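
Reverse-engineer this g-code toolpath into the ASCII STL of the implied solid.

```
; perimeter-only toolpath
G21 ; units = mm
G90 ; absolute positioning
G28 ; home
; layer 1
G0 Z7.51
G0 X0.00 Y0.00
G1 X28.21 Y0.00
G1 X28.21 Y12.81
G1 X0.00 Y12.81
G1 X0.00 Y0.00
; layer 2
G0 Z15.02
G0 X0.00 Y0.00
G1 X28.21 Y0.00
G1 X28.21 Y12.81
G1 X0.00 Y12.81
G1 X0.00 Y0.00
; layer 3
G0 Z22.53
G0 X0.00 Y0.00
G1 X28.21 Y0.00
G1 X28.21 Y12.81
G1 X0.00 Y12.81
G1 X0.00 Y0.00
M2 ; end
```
solid part
  facet normal 0.0000 0.0000 -1.0000
    outer loop
      vertex 28.21 12.81 0.00
      vertex 28.21 0.00 0.00
      vertex 0.00 0.00 0.00
    endloop
  endfacet
  facet normal 0.0000 0.0000 -1.0000
    outer loop
      vertex 0.00 12.81 0.00
      vertex 28.21 12.81 0.00
      vertex 0.00 0.00 0.00
    endloop
  endfacet
  facet normal 0.0000 0.0000 1.0000
    outer loop
      vertex 0.00 0.00 22.53
      vertex 28.21 0.00 22.53
      vertex 28.21 12.81 22.53
    endloop
  endfacet
  facet normal 0.0000 0.0000 1.0000
    outer loop
      vertex 0.00 0.00 22.53
      vertex 28.21 12.81 22.53
      vertex 0.00 12.81 22.53
    endloop
  endfacet
  facet normal 0.0000 -1.0000 0.0000
    outer loop
      vertex 0.00 0.00 0.00
      vertex 28.21 0.00 0.00
      vertex 28.21 0.00 22.53
    endloop
  endfacet
  facet normal 0.0000 -1.0000 0.0000
    outer loop
      vertex 0.00 0.00 0.00
      vertex 28.21 0.00 22.53
      vertex 0.00 0.00 22.53
    endloop
  endfacet
  facet normal 0.0000 1.0000 0.0000
    outer loop
      vertex 28.21 12.81 22.53
      vertex 28.21 12.81 0.00
      vertex 0.00 12.81 0.00
    endloop
  endfacet
  facet normal 0.0000 1.0000 0.0000
    outer loop
      vertex 0.00 12.81 22.53
      vertex 28.21 12.81 22.53
      vertex 0.00 12.81 0.00
    endloop
  endfacet
  facet normal -1.0000 0.0000 0.0000
    outer loop
      vertex 0.00 12.81 22.53
      vertex 0.00 12.81 0.00
      vertex 0.00 0.00 0.00
    endloop
  endfacet
  facet normal -1.0000 0.0000 0.0000
    outer loop
      vertex 0.00 0.00 22.53
      vertex 0.00 12.81 22.53
      vertex 0.00 0.00 0.00
    endloop
  endfacet
  facet normal 1.0000 0.0000 0.0000
    outer loop
      vertex 28.21 0.00 0.00
      vertex 28.21 12.81 0.00
      vertex 28.21 12.81 22.53
    endloop
  endfacet
  facet normal 1.0000 0.0000 0.0000
    outer loop
      vertex 28.21 0.00 0.00
      vertex 28.21 12.81 22.53
      vertex 28.21 0.00 22.53
    endloop
  endfacet
endsolid part

The G0 Z moves step by Δz≈7.51 mm. Every layer's G1 loop is the same polygon, so the solid is a straight extrusion of it from z=0 to z≈22.5. Closing with flat bottom and top caps and triangulating gives 12 facets — a rectangular box, roughly 28.2 × 12.8 mm footprint and 22.5 mm tall.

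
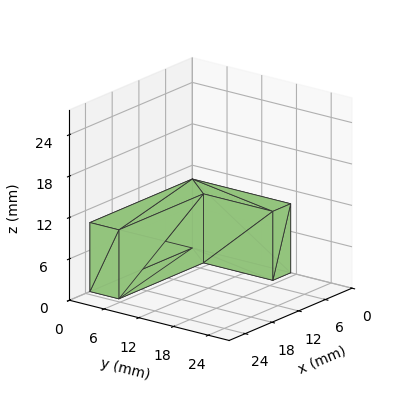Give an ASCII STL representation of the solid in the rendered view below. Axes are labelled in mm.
Reading the render: the shape is an L-shaped prism: outer 23 × 17 mm, arm thicknesses ≈ 5 mm (horizontal) and 4 mm (vertical), extruded 10 mm in z (dimensions read to the nearest mm from the axis ticks). For the STL, each face is triangulated and given an outward normal.

solid part
  facet normal 0.0000 0.0000 -1.0000
    outer loop
      vertex 23.00 5.00 0.00
      vertex 23.00 0.00 0.00
      vertex 0.00 0.00 0.00
    endloop
  endfacet
  facet normal 0.0000 0.0000 -1.0000
    outer loop
      vertex 4.00 5.00 0.00
      vertex 23.00 5.00 0.00
      vertex 0.00 0.00 0.00
    endloop
  endfacet
  facet normal 0.0000 0.0000 -1.0000
    outer loop
      vertex 4.00 17.00 0.00
      vertex 4.00 5.00 0.00
      vertex 0.00 0.00 0.00
    endloop
  endfacet
  facet normal 0.0000 0.0000 -1.0000
    outer loop
      vertex 0.00 17.00 0.00
      vertex 4.00 17.00 0.00
      vertex 0.00 0.00 0.00
    endloop
  endfacet
  facet normal 0.0000 0.0000 1.0000
    outer loop
      vertex 0.00 0.00 10.00
      vertex 23.00 0.00 10.00
      vertex 23.00 5.00 10.00
    endloop
  endfacet
  facet normal 0.0000 0.0000 1.0000
    outer loop
      vertex 0.00 0.00 10.00
      vertex 23.00 5.00 10.00
      vertex 4.00 5.00 10.00
    endloop
  endfacet
  facet normal 0.0000 0.0000 1.0000
    outer loop
      vertex 0.00 0.00 10.00
      vertex 4.00 5.00 10.00
      vertex 4.00 17.00 10.00
    endloop
  endfacet
  facet normal 0.0000 0.0000 1.0000
    outer loop
      vertex 0.00 0.00 10.00
      vertex 4.00 17.00 10.00
      vertex 0.00 17.00 10.00
    endloop
  endfacet
  facet normal 0.0000 -1.0000 0.0000
    outer loop
      vertex 0.00 0.00 0.00
      vertex 23.00 0.00 0.00
      vertex 23.00 0.00 10.00
    endloop
  endfacet
  facet normal 0.0000 -1.0000 0.0000
    outer loop
      vertex 0.00 0.00 0.00
      vertex 23.00 0.00 10.00
      vertex 0.00 0.00 10.00
    endloop
  endfacet
  facet normal 1.0000 0.0000 0.0000
    outer loop
      vertex 23.00 0.00 0.00
      vertex 23.00 5.00 0.00
      vertex 23.00 5.00 10.00
    endloop
  endfacet
  facet normal 1.0000 0.0000 0.0000
    outer loop
      vertex 23.00 0.00 0.00
      vertex 23.00 5.00 10.00
      vertex 23.00 0.00 10.00
    endloop
  endfacet
  facet normal 0.0000 1.0000 0.0000
    outer loop
      vertex 23.00 5.00 0.00
      vertex 4.00 5.00 0.00
      vertex 4.00 5.00 10.00
    endloop
  endfacet
  facet normal 0.0000 1.0000 0.0000
    outer loop
      vertex 23.00 5.00 0.00
      vertex 4.00 5.00 10.00
      vertex 23.00 5.00 10.00
    endloop
  endfacet
  facet normal 1.0000 0.0000 0.0000
    outer loop
      vertex 4.00 5.00 0.00
      vertex 4.00 17.00 0.00
      vertex 4.00 17.00 10.00
    endloop
  endfacet
  facet normal 1.0000 0.0000 0.0000
    outer loop
      vertex 4.00 5.00 0.00
      vertex 4.00 17.00 10.00
      vertex 4.00 5.00 10.00
    endloop
  endfacet
  facet normal 0.0000 1.0000 0.0000
    outer loop
      vertex 4.00 17.00 0.00
      vertex 0.00 17.00 0.00
      vertex 0.00 17.00 10.00
    endloop
  endfacet
  facet normal 0.0000 1.0000 0.0000
    outer loop
      vertex 4.00 17.00 0.00
      vertex 0.00 17.00 10.00
      vertex 4.00 17.00 10.00
    endloop
  endfacet
  facet normal -1.0000 0.0000 0.0000
    outer loop
      vertex 0.00 17.00 0.00
      vertex 0.00 0.00 0.00
      vertex 0.00 0.00 10.00
    endloop
  endfacet
  facet normal -1.0000 0.0000 0.0000
    outer loop
      vertex 0.00 17.00 0.00
      vertex 0.00 0.00 10.00
      vertex 0.00 17.00 10.00
    endloop
  endfacet
endsolid part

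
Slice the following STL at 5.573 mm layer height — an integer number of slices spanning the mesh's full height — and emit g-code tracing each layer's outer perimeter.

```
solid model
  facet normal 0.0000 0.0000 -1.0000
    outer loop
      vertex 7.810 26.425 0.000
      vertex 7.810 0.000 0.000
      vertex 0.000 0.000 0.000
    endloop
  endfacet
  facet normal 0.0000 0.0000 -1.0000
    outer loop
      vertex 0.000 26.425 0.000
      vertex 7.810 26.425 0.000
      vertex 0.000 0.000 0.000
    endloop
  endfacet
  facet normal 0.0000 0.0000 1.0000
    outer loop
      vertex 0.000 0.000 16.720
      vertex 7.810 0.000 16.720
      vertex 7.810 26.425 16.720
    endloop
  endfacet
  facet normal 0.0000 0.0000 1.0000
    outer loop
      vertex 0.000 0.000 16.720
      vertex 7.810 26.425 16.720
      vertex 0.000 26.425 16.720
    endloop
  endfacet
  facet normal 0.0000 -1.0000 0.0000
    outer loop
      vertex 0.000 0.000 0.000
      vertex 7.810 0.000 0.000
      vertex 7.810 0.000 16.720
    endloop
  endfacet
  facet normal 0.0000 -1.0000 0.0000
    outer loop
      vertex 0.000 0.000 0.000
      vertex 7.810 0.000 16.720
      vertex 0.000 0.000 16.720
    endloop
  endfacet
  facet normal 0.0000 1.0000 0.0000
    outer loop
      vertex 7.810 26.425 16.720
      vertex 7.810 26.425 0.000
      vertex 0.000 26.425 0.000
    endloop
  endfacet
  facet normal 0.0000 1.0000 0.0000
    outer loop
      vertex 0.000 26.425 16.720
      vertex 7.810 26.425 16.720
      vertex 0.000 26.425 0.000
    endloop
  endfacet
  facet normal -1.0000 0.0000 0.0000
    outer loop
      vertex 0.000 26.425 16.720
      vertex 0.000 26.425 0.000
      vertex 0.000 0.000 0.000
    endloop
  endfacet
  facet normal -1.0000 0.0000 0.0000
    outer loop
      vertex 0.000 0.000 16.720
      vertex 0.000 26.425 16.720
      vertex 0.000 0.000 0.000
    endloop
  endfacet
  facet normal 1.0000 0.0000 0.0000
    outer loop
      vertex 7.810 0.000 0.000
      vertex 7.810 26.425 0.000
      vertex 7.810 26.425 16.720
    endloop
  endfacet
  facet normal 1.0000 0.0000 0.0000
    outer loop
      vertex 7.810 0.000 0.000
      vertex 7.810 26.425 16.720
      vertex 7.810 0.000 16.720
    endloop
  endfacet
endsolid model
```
; perimeter-only toolpath
G21 ; units = mm
G90 ; absolute positioning
G28 ; home
; layer 1
G0 Z5.573
G0 X0.000 Y0.000
G1 X7.810 Y0.000
G1 X7.810 Y26.425
G1 X0.000 Y26.425
G1 X0.000 Y0.000
; layer 2
G0 Z11.147
G0 X0.000 Y0.000
G1 X7.810 Y0.000
G1 X7.810 Y26.425
G1 X0.000 Y26.425
G1 X0.000 Y0.000
; layer 3
G0 Z16.720
G0 X0.000 Y0.000
G1 X7.810 Y0.000
G1 X7.810 Y26.425
G1 X0.000 Y26.425
G1 X0.000 Y0.000
M2 ; end

The solid is a rectangular box, roughly 7.81 × 26.4 mm footprint and 16.7 mm tall. Slicing at Δz = 5.573 mm — 3 equal slices spanning the solid's height, so layer i sits at z = i·h/3 — gives 3 non-empty perimeters. Each is a 4-segment closed polygon; G0 lifts to the layer z and rapids to the start vertex, then G1 traces the edges.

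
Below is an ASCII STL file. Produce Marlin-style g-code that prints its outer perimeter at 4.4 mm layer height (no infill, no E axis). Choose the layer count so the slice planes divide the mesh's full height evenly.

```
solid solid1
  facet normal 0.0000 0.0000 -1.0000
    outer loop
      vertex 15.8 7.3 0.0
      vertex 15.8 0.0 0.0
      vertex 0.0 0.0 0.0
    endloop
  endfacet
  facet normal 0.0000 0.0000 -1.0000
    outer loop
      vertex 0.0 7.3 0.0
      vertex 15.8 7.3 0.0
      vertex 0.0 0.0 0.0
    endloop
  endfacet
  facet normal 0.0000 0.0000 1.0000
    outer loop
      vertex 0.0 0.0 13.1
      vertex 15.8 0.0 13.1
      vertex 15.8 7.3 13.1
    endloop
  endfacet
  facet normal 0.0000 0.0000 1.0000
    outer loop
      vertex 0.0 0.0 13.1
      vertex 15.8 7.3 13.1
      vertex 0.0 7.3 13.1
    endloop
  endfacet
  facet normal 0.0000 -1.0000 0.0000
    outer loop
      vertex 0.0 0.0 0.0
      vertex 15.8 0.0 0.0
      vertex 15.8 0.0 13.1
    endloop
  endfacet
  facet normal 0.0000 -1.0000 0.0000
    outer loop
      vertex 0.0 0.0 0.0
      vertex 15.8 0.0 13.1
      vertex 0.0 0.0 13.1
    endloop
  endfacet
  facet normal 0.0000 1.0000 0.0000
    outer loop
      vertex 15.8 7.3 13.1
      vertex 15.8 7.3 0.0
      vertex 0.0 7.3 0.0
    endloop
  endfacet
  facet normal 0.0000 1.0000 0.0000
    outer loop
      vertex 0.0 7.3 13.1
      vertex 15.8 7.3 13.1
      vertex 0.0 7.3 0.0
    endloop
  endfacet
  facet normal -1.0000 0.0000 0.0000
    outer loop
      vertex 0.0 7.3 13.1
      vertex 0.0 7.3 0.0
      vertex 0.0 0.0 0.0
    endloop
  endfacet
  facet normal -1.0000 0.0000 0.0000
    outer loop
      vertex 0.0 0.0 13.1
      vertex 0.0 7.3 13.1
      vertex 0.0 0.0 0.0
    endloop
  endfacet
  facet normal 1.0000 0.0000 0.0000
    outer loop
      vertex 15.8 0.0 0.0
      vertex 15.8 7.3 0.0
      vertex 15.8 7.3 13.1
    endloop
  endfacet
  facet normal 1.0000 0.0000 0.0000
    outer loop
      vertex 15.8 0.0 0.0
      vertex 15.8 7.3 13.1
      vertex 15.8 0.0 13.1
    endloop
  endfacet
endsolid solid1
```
; perimeter-only toolpath
G21 ; units = mm
G90 ; absolute positioning
G28 ; home
; layer 1
G0 Z4.4
G0 X0.0 Y0.0
G1 X15.8 Y0.0
G1 X15.8 Y7.3
G1 X0.0 Y7.3
G1 X0.0 Y0.0
; layer 2
G0 Z8.7
G0 X0.0 Y0.0
G1 X15.8 Y0.0
G1 X15.8 Y7.3
G1 X0.0 Y7.3
G1 X0.0 Y0.0
; layer 3
G0 Z13.1
G0 X0.0 Y0.0
G1 X15.8 Y0.0
G1 X15.8 Y7.3
G1 X0.0 Y7.3
G1 X0.0 Y0.0
M2 ; end

The solid is a rectangular box, roughly 15.8 × 7.3 mm footprint and 13.1 mm tall. Slicing at Δz = 4.4 mm — 3 equal slices spanning the solid's height, so layer i sits at z = i·h/3 — gives 3 non-empty perimeters. Each is a 4-segment closed polygon; G0 lifts to the layer z and rapids to the start vertex, then G1 traces the edges.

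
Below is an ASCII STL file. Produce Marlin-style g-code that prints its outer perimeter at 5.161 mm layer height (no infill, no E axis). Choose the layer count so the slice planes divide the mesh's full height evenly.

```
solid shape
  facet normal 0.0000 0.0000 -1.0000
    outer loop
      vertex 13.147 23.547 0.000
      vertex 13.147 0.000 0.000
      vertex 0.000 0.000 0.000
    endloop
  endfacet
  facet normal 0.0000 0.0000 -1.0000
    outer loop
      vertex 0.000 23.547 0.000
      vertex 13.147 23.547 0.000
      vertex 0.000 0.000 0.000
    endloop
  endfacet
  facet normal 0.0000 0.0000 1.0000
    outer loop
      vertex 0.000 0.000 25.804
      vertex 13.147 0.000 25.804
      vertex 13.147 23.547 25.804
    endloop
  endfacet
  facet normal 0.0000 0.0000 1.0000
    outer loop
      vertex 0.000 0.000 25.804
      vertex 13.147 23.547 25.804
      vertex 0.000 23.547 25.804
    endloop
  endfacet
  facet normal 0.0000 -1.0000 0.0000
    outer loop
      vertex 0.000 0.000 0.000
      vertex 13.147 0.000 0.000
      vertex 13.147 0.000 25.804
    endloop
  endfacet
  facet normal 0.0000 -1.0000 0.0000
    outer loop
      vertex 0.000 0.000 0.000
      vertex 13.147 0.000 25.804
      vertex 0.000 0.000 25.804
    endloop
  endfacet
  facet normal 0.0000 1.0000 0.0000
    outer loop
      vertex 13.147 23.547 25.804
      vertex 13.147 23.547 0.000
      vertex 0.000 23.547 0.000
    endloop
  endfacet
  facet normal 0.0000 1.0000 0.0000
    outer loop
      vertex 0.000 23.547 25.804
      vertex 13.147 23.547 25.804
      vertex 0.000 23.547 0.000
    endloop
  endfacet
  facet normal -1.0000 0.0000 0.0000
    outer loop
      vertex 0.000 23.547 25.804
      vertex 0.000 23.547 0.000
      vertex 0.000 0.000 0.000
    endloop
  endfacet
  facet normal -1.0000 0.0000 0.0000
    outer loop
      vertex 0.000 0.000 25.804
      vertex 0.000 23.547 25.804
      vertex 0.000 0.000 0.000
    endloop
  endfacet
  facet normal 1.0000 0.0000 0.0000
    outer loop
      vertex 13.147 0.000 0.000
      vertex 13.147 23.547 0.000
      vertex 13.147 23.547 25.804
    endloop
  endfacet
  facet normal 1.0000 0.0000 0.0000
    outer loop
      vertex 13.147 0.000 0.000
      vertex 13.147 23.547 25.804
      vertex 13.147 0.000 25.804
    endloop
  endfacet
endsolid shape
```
; perimeter-only toolpath
G21 ; units = mm
G90 ; absolute positioning
G28 ; home
; layer 1
G0 Z5.161
G0 X0.000 Y0.000
G1 X13.147 Y0.000
G1 X13.147 Y23.547
G1 X0.000 Y23.547
G1 X0.000 Y0.000
; layer 2
G0 Z10.322
G0 X0.000 Y0.000
G1 X13.147 Y0.000
G1 X13.147 Y23.547
G1 X0.000 Y23.547
G1 X0.000 Y0.000
; layer 3
G0 Z15.482
G0 X0.000 Y0.000
G1 X13.147 Y0.000
G1 X13.147 Y23.547
G1 X0.000 Y23.547
G1 X0.000 Y0.000
; layer 4
G0 Z20.643
G0 X0.000 Y0.000
G1 X13.147 Y0.000
G1 X13.147 Y23.547
G1 X0.000 Y23.547
G1 X0.000 Y0.000
; layer 5
G0 Z25.804
G0 X0.000 Y0.000
G1 X13.147 Y0.000
G1 X13.147 Y23.547
G1 X0.000 Y23.547
G1 X0.000 Y0.000
M2 ; end

The solid is a rectangular box, roughly 13.1 × 23.5 mm footprint and 25.8 mm tall. Slicing at Δz = 5.161 mm — 5 equal slices spanning the solid's height, so layer i sits at z = i·h/5 — gives 5 non-empty perimeters. Each is a 4-segment closed polygon; G0 lifts to the layer z and rapids to the start vertex, then G1 traces the edges.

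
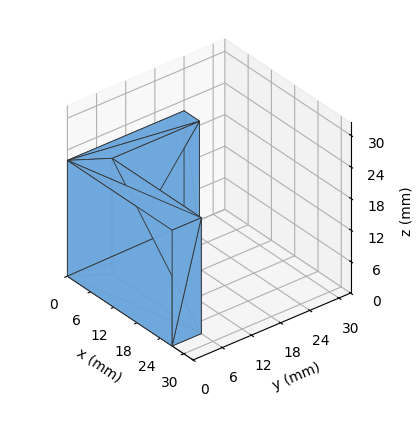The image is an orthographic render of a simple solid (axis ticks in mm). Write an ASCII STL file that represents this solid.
Reading the render: the shape is an L-shaped prism: outer 27 × 24 mm, arm thicknesses ≈ 6 mm (horizontal) and 4 mm (vertical), extruded 22 mm in z (dimensions read to the nearest mm from the axis ticks). For the STL, each face is triangulated and given an outward normal.

solid part
  facet normal 0.0000 0.0000 -1.0000
    outer loop
      vertex 27.000 6.000 0.000
      vertex 27.000 0.000 0.000
      vertex 0.000 0.000 0.000
    endloop
  endfacet
  facet normal 0.0000 0.0000 -1.0000
    outer loop
      vertex 4.000 6.000 0.000
      vertex 27.000 6.000 0.000
      vertex 0.000 0.000 0.000
    endloop
  endfacet
  facet normal 0.0000 0.0000 -1.0000
    outer loop
      vertex 4.000 24.000 0.000
      vertex 4.000 6.000 0.000
      vertex 0.000 0.000 0.000
    endloop
  endfacet
  facet normal 0.0000 0.0000 -1.0000
    outer loop
      vertex 0.000 24.000 0.000
      vertex 4.000 24.000 0.000
      vertex 0.000 0.000 0.000
    endloop
  endfacet
  facet normal 0.0000 0.0000 1.0000
    outer loop
      vertex 0.000 0.000 22.000
      vertex 27.000 0.000 22.000
      vertex 27.000 6.000 22.000
    endloop
  endfacet
  facet normal 0.0000 0.0000 1.0000
    outer loop
      vertex 0.000 0.000 22.000
      vertex 27.000 6.000 22.000
      vertex 4.000 6.000 22.000
    endloop
  endfacet
  facet normal 0.0000 0.0000 1.0000
    outer loop
      vertex 0.000 0.000 22.000
      vertex 4.000 6.000 22.000
      vertex 4.000 24.000 22.000
    endloop
  endfacet
  facet normal 0.0000 0.0000 1.0000
    outer loop
      vertex 0.000 0.000 22.000
      vertex 4.000 24.000 22.000
      vertex 0.000 24.000 22.000
    endloop
  endfacet
  facet normal 0.0000 -1.0000 0.0000
    outer loop
      vertex 0.000 0.000 0.000
      vertex 27.000 0.000 0.000
      vertex 27.000 0.000 22.000
    endloop
  endfacet
  facet normal 0.0000 -1.0000 0.0000
    outer loop
      vertex 0.000 0.000 0.000
      vertex 27.000 0.000 22.000
      vertex 0.000 0.000 22.000
    endloop
  endfacet
  facet normal 1.0000 0.0000 0.0000
    outer loop
      vertex 27.000 0.000 0.000
      vertex 27.000 6.000 0.000
      vertex 27.000 6.000 22.000
    endloop
  endfacet
  facet normal 1.0000 0.0000 0.0000
    outer loop
      vertex 27.000 0.000 0.000
      vertex 27.000 6.000 22.000
      vertex 27.000 0.000 22.000
    endloop
  endfacet
  facet normal 0.0000 1.0000 0.0000
    outer loop
      vertex 27.000 6.000 0.000
      vertex 4.000 6.000 0.000
      vertex 4.000 6.000 22.000
    endloop
  endfacet
  facet normal 0.0000 1.0000 0.0000
    outer loop
      vertex 27.000 6.000 0.000
      vertex 4.000 6.000 22.000
      vertex 27.000 6.000 22.000
    endloop
  endfacet
  facet normal 1.0000 0.0000 0.0000
    outer loop
      vertex 4.000 6.000 0.000
      vertex 4.000 24.000 0.000
      vertex 4.000 24.000 22.000
    endloop
  endfacet
  facet normal 1.0000 0.0000 0.0000
    outer loop
      vertex 4.000 6.000 0.000
      vertex 4.000 24.000 22.000
      vertex 4.000 6.000 22.000
    endloop
  endfacet
  facet normal 0.0000 1.0000 0.0000
    outer loop
      vertex 4.000 24.000 0.000
      vertex 0.000 24.000 0.000
      vertex 0.000 24.000 22.000
    endloop
  endfacet
  facet normal 0.0000 1.0000 0.0000
    outer loop
      vertex 4.000 24.000 0.000
      vertex 0.000 24.000 22.000
      vertex 4.000 24.000 22.000
    endloop
  endfacet
  facet normal -1.0000 0.0000 0.0000
    outer loop
      vertex 0.000 24.000 0.000
      vertex 0.000 0.000 0.000
      vertex 0.000 0.000 22.000
    endloop
  endfacet
  facet normal -1.0000 0.0000 0.0000
    outer loop
      vertex 0.000 24.000 0.000
      vertex 0.000 0.000 22.000
      vertex 0.000 24.000 22.000
    endloop
  endfacet
endsolid part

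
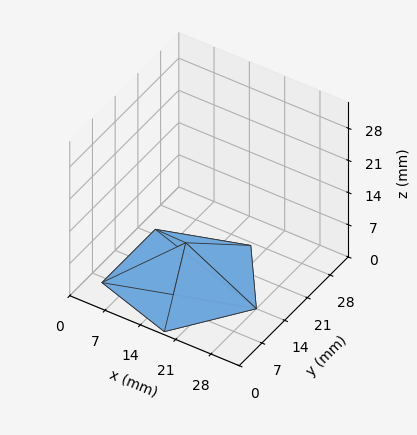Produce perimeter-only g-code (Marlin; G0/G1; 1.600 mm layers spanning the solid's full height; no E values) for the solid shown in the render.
Reading the render: the shape is a regular 5-sided pyramid, base circumscribed radius ≈ 14 mm, apex at z ≈ 8 mm (dimensions read to the nearest mm from the axis ticks). For the g-code, the solid's height is divided into equal slices at the stated Δz and each level perimeter traced with G1 moves after a G0 lift.

; perimeter-only toolpath
G21 ; units = mm
G90 ; absolute positioning
G28 ; home
; layer 1
G0 Z1.600
G0 X25.200 Y14.000
G1 X17.461 Y24.652
G1 X4.939 Y20.583
G1 X4.939 Y7.417
G1 X17.461 Y3.348
G1 X25.200 Y14.000
; layer 2
G0 Z3.200
G0 X22.400 Y14.000
G1 X16.596 Y21.989
G1 X7.204 Y18.937
G1 X7.204 Y9.063
G1 X16.596 Y6.011
G1 X22.400 Y14.000
; layer 3
G0 Z4.800
G0 X19.600 Y14.000
G1 X15.730 Y19.326
G1 X9.470 Y17.292
G1 X9.470 Y10.708
G1 X15.730 Y8.674
G1 X19.600 Y14.000
; layer 4
G0 Z6.400
G0 X16.800 Y14.000
G1 X14.865 Y16.663
G1 X11.735 Y15.646
G1 X11.735 Y12.354
G1 X14.865 Y11.337
G1 X16.800 Y14.000
M2 ; end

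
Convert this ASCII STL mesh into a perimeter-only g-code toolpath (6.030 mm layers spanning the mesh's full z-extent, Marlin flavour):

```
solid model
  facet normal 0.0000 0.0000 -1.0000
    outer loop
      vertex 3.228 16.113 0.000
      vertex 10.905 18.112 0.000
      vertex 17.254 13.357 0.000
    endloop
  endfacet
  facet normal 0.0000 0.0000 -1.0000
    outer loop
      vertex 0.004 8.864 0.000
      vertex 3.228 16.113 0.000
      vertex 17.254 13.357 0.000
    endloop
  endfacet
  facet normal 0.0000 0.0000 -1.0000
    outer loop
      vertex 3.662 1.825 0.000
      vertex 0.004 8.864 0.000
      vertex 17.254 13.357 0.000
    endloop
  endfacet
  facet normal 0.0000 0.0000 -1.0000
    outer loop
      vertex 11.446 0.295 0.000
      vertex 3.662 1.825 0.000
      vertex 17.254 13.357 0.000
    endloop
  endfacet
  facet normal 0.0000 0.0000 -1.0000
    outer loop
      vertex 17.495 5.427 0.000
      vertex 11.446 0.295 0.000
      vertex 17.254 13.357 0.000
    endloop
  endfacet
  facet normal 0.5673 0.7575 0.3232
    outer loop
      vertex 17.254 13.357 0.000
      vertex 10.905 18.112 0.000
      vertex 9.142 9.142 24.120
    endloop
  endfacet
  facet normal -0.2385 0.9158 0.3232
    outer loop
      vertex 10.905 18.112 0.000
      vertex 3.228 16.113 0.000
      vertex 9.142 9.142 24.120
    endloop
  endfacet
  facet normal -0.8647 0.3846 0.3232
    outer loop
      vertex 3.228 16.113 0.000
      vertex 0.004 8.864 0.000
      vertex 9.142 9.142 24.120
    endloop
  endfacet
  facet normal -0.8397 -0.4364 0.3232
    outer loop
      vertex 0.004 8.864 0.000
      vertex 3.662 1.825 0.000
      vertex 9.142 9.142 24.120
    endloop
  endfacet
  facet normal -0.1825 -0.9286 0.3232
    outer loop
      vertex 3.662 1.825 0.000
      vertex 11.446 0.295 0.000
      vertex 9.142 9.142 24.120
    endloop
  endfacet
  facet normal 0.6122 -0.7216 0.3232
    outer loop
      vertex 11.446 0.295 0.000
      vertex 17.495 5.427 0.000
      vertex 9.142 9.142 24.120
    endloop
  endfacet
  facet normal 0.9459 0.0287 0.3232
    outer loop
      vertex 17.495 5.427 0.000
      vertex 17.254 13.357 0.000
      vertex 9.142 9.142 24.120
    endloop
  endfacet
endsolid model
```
; perimeter-only toolpath
G21 ; units = mm
G90 ; absolute positioning
G28 ; home
; layer 1
G0 Z6.030
G0 X15.226 Y12.303
G1 X10.464 Y15.869
G1 X4.707 Y14.370
G1 X2.288 Y8.934
G1 X5.032 Y3.654
G1 X10.870 Y2.507
G1 X15.407 Y6.356
G1 X15.226 Y12.303
; layer 2
G0 Z12.060
G0 X13.198 Y11.249
G1 X10.023 Y13.627
G1 X6.185 Y12.627
G1 X4.573 Y9.003
G1 X6.402 Y5.483
G1 X10.294 Y4.718
G1 X13.319 Y7.284
G1 X13.198 Y11.249
; layer 3
G0 Z18.090
G0 X11.170 Y10.196
G1 X9.583 Y11.384
G1 X7.663 Y10.885
G1 X6.857 Y9.072
G1 X7.772 Y7.313
G1 X9.718 Y6.930
G1 X11.230 Y8.213
G1 X11.170 Y10.196
M2 ; end

The solid is a regular 7-sided pyramid, base circumscribed radius ≈ 9.14 mm, apex at z ≈ 24.1 mm. Slicing at Δz = 6.030 mm — 4 equal slices spanning the solid's height, so layer i sits at z = i·h/4 — gives 3 non-empty perimeters. Each is a 7-segment closed polygon; G0 lifts to the layer z and rapids to the start vertex, then G1 traces the edges. The cross-section shrinks linearly with z (the slice at the apex is degenerate and omitted).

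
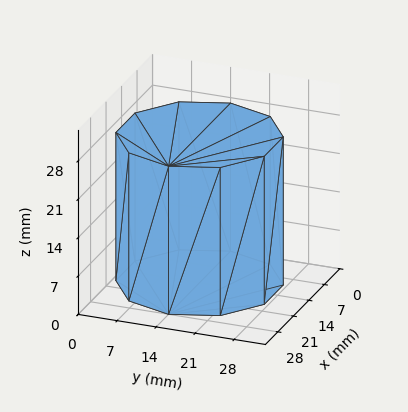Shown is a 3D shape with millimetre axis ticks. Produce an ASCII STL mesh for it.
Reading the render: the shape is a regular 10-sided prism (a cylinder approximated with 10 flat sides), circumscribed radius ≈ 14 mm, height ≈ 27 mm (dimensions read to the nearest mm from the axis ticks). For the STL, each face is triangulated and given an outward normal.

solid part
  facet normal 0.0000 0.0000 -1.0000
    outer loop
      vertex 18.3 27.3 0.0
      vertex 25.3 22.2 0.0
      vertex 28.0 14.0 0.0
    endloop
  endfacet
  facet normal 0.0000 0.0000 -1.0000
    outer loop
      vertex 9.7 27.3 0.0
      vertex 18.3 27.3 0.0
      vertex 28.0 14.0 0.0
    endloop
  endfacet
  facet normal 0.0000 0.0000 -1.0000
    outer loop
      vertex 2.7 22.2 0.0
      vertex 9.7 27.3 0.0
      vertex 28.0 14.0 0.0
    endloop
  endfacet
  facet normal 0.0000 0.0000 -1.0000
    outer loop
      vertex 0.0 14.0 0.0
      vertex 2.7 22.2 0.0
      vertex 28.0 14.0 0.0
    endloop
  endfacet
  facet normal 0.0000 0.0000 -1.0000
    outer loop
      vertex 2.7 5.8 0.0
      vertex 0.0 14.0 0.0
      vertex 28.0 14.0 0.0
    endloop
  endfacet
  facet normal 0.0000 0.0000 -1.0000
    outer loop
      vertex 9.7 0.7 0.0
      vertex 2.7 5.8 0.0
      vertex 28.0 14.0 0.0
    endloop
  endfacet
  facet normal 0.0000 0.0000 -1.0000
    outer loop
      vertex 18.3 0.7 0.0
      vertex 9.7 0.7 0.0
      vertex 28.0 14.0 0.0
    endloop
  endfacet
  facet normal 0.0000 0.0000 -1.0000
    outer loop
      vertex 25.3 5.8 0.0
      vertex 18.3 0.7 0.0
      vertex 28.0 14.0 0.0
    endloop
  endfacet
  facet normal 0.0000 0.0000 1.0000
    outer loop
      vertex 28.0 14.0 27.0
      vertex 25.3 22.2 27.0
      vertex 18.3 27.3 27.0
    endloop
  endfacet
  facet normal 0.0000 0.0000 1.0000
    outer loop
      vertex 28.0 14.0 27.0
      vertex 18.3 27.3 27.0
      vertex 9.7 27.3 27.0
    endloop
  endfacet
  facet normal 0.0000 0.0000 1.0000
    outer loop
      vertex 28.0 14.0 27.0
      vertex 9.7 27.3 27.0
      vertex 2.7 22.2 27.0
    endloop
  endfacet
  facet normal 0.0000 0.0000 1.0000
    outer loop
      vertex 28.0 14.0 27.0
      vertex 2.7 22.2 27.0
      vertex 0.0 14.0 27.0
    endloop
  endfacet
  facet normal 0.0000 0.0000 1.0000
    outer loop
      vertex 28.0 14.0 27.0
      vertex 0.0 14.0 27.0
      vertex 2.7 5.8 27.0
    endloop
  endfacet
  facet normal 0.0000 0.0000 1.0000
    outer loop
      vertex 28.0 14.0 27.0
      vertex 2.7 5.8 27.0
      vertex 9.7 0.7 27.0
    endloop
  endfacet
  facet normal 0.0000 0.0000 1.0000
    outer loop
      vertex 28.0 14.0 27.0
      vertex 9.7 0.7 27.0
      vertex 18.3 0.7 27.0
    endloop
  endfacet
  facet normal 0.0000 0.0000 1.0000
    outer loop
      vertex 28.0 14.0 27.0
      vertex 18.3 0.7 27.0
      vertex 25.3 5.8 27.0
    endloop
  endfacet
  facet normal 0.9498 0.3128 0.0000
    outer loop
      vertex 28.0 14.0 0.0
      vertex 25.3 22.2 0.0
      vertex 25.3 22.2 27.0
    endloop
  endfacet
  facet normal 0.9498 0.3128 0.0000
    outer loop
      vertex 28.0 14.0 0.0
      vertex 25.3 22.2 27.0
      vertex 28.0 14.0 27.0
    endloop
  endfacet
  facet normal 0.5889 0.8082 0.0000
    outer loop
      vertex 25.3 22.2 0.0
      vertex 18.3 27.3 0.0
      vertex 18.3 27.3 27.0
    endloop
  endfacet
  facet normal 0.5889 0.8082 0.0000
    outer loop
      vertex 25.3 22.2 0.0
      vertex 18.3 27.3 27.0
      vertex 25.3 22.2 27.0
    endloop
  endfacet
  facet normal 0.0000 1.0000 0.0000
    outer loop
      vertex 18.3 27.3 0.0
      vertex 9.7 27.3 0.0
      vertex 9.7 27.3 27.0
    endloop
  endfacet
  facet normal 0.0000 1.0000 0.0000
    outer loop
      vertex 18.3 27.3 0.0
      vertex 9.7 27.3 27.0
      vertex 18.3 27.3 27.0
    endloop
  endfacet
  facet normal -0.5889 0.8082 0.0000
    outer loop
      vertex 9.7 27.3 0.0
      vertex 2.7 22.2 0.0
      vertex 2.7 22.2 27.0
    endloop
  endfacet
  facet normal -0.5889 0.8082 0.0000
    outer loop
      vertex 9.7 27.3 0.0
      vertex 2.7 22.2 27.0
      vertex 9.7 27.3 27.0
    endloop
  endfacet
  facet normal -0.9498 0.3128 0.0000
    outer loop
      vertex 2.7 22.2 0.0
      vertex 0.0 14.0 0.0
      vertex 0.0 14.0 27.0
    endloop
  endfacet
  facet normal -0.9498 0.3128 0.0000
    outer loop
      vertex 2.7 22.2 0.0
      vertex 0.0 14.0 27.0
      vertex 2.7 22.2 27.0
    endloop
  endfacet
  facet normal -0.9498 -0.3128 0.0000
    outer loop
      vertex 0.0 14.0 0.0
      vertex 2.7 5.8 0.0
      vertex 2.7 5.8 27.0
    endloop
  endfacet
  facet normal -0.9498 -0.3128 0.0000
    outer loop
      vertex 0.0 14.0 0.0
      vertex 2.7 5.8 27.0
      vertex 0.0 14.0 27.0
    endloop
  endfacet
  facet normal -0.5889 -0.8082 0.0000
    outer loop
      vertex 2.7 5.8 0.0
      vertex 9.7 0.7 0.0
      vertex 9.7 0.7 27.0
    endloop
  endfacet
  facet normal -0.5889 -0.8082 0.0000
    outer loop
      vertex 2.7 5.8 0.0
      vertex 9.7 0.7 27.0
      vertex 2.7 5.8 27.0
    endloop
  endfacet
  facet normal 0.0000 -1.0000 0.0000
    outer loop
      vertex 9.7 0.7 0.0
      vertex 18.3 0.7 0.0
      vertex 18.3 0.7 27.0
    endloop
  endfacet
  facet normal 0.0000 -1.0000 0.0000
    outer loop
      vertex 9.7 0.7 0.0
      vertex 18.3 0.7 27.0
      vertex 9.7 0.7 27.0
    endloop
  endfacet
  facet normal 0.5889 -0.8082 0.0000
    outer loop
      vertex 18.3 0.7 0.0
      vertex 25.3 5.8 0.0
      vertex 25.3 5.8 27.0
    endloop
  endfacet
  facet normal 0.5889 -0.8082 0.0000
    outer loop
      vertex 18.3 0.7 0.0
      vertex 25.3 5.8 27.0
      vertex 18.3 0.7 27.0
    endloop
  endfacet
  facet normal 0.9498 -0.3128 0.0000
    outer loop
      vertex 25.3 5.8 0.0
      vertex 28.0 14.0 0.0
      vertex 28.0 14.0 27.0
    endloop
  endfacet
  facet normal 0.9498 -0.3128 0.0000
    outer loop
      vertex 25.3 5.8 0.0
      vertex 28.0 14.0 27.0
      vertex 25.3 5.8 27.0
    endloop
  endfacet
endsolid part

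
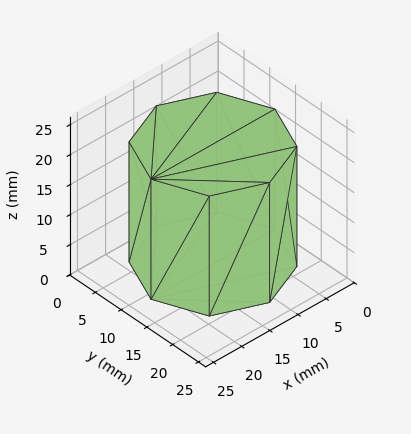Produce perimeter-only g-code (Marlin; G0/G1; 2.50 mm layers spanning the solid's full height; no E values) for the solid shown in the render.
Reading the render: the shape is a regular 8-sided prism (a cylinder approximated with 8 flat sides), circumscribed radius ≈ 11 mm, height ≈ 20 mm (dimensions read to the nearest mm from the axis ticks). For the g-code, the solid's height is divided into equal slices at the stated Δz and each level perimeter traced with G1 moves after a G0 lift.

; perimeter-only toolpath
G21 ; units = mm
G90 ; absolute positioning
G28 ; home
; layer 1
G0 Z2.50
G0 X22.00 Y11.00
G1 X18.78 Y18.78
G1 X11.00 Y22.00
G1 X3.22 Y18.78
G1 X0.00 Y11.00
G1 X3.22 Y3.22
G1 X11.00 Y0.00
G1 X18.78 Y3.22
G1 X22.00 Y11.00
; layer 2
G0 Z5.00
G0 X22.00 Y11.00
G1 X18.78 Y18.78
G1 X11.00 Y22.00
G1 X3.22 Y18.78
G1 X0.00 Y11.00
G1 X3.22 Y3.22
G1 X11.00 Y0.00
G1 X18.78 Y3.22
G1 X22.00 Y11.00
; layer 3
G0 Z7.50
G0 X22.00 Y11.00
G1 X18.78 Y18.78
G1 X11.00 Y22.00
G1 X3.22 Y18.78
G1 X0.00 Y11.00
G1 X3.22 Y3.22
G1 X11.00 Y0.00
G1 X18.78 Y3.22
G1 X22.00 Y11.00
; layer 4
G0 Z10.00
G0 X22.00 Y11.00
G1 X18.78 Y18.78
G1 X11.00 Y22.00
G1 X3.22 Y18.78
G1 X0.00 Y11.00
G1 X3.22 Y3.22
G1 X11.00 Y0.00
G1 X18.78 Y3.22
G1 X22.00 Y11.00
; layer 5
G0 Z12.50
G0 X22.00 Y11.00
G1 X18.78 Y18.78
G1 X11.00 Y22.00
G1 X3.22 Y18.78
G1 X0.00 Y11.00
G1 X3.22 Y3.22
G1 X11.00 Y0.00
G1 X18.78 Y3.22
G1 X22.00 Y11.00
; layer 6
G0 Z15.00
G0 X22.00 Y11.00
G1 X18.78 Y18.78
G1 X11.00 Y22.00
G1 X3.22 Y18.78
G1 X0.00 Y11.00
G1 X3.22 Y3.22
G1 X11.00 Y0.00
G1 X18.78 Y3.22
G1 X22.00 Y11.00
; layer 7
G0 Z17.50
G0 X22.00 Y11.00
G1 X18.78 Y18.78
G1 X11.00 Y22.00
G1 X3.22 Y18.78
G1 X0.00 Y11.00
G1 X3.22 Y3.22
G1 X11.00 Y0.00
G1 X18.78 Y3.22
G1 X22.00 Y11.00
; layer 8
G0 Z20.00
G0 X22.00 Y11.00
G1 X18.78 Y18.78
G1 X11.00 Y22.00
G1 X3.22 Y18.78
G1 X0.00 Y11.00
G1 X3.22 Y3.22
G1 X11.00 Y0.00
G1 X18.78 Y3.22
G1 X22.00 Y11.00
M2 ; end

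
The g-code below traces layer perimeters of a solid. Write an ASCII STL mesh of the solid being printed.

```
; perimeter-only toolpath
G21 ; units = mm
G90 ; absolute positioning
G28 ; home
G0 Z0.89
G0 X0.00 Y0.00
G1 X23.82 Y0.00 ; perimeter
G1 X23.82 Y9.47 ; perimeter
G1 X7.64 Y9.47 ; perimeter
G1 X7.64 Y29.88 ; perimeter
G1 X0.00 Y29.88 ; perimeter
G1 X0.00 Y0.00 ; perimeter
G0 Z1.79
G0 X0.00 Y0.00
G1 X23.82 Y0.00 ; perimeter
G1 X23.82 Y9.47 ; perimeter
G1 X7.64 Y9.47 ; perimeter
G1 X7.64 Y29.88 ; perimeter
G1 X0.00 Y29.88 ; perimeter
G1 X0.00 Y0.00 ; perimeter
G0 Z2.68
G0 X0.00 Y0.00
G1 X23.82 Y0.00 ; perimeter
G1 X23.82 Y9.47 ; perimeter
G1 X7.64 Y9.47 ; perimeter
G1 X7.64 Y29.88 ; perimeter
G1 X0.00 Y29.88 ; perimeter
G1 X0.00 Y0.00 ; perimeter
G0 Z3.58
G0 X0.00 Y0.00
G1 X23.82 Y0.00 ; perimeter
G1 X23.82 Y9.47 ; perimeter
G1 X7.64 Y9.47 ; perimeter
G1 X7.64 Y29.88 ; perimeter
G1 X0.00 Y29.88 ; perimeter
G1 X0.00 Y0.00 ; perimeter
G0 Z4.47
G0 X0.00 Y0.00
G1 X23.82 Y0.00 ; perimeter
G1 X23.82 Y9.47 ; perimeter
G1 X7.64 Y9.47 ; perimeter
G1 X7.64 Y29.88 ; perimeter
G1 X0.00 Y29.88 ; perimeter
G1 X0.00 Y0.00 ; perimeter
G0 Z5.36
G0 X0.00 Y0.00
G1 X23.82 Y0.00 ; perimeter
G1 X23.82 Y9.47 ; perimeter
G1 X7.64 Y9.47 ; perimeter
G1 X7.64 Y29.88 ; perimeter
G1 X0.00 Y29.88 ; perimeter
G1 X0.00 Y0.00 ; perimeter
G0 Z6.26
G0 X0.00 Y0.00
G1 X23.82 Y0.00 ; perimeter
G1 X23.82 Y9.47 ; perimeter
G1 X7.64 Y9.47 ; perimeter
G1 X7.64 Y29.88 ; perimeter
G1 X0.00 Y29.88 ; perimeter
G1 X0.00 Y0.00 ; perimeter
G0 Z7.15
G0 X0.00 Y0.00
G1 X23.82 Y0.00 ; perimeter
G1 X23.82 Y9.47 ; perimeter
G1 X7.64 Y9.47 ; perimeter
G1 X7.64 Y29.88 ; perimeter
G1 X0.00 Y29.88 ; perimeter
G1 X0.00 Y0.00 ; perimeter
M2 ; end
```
solid part
  facet normal 0.0000 0.0000 -1.0000
    outer loop
      vertex 23.82 9.47 0.00
      vertex 23.82 0.00 0.00
      vertex 0.00 0.00 0.00
    endloop
  endfacet
  facet normal 0.0000 0.0000 -1.0000
    outer loop
      vertex 7.64 9.47 0.00
      vertex 23.82 9.47 0.00
      vertex 0.00 0.00 0.00
    endloop
  endfacet
  facet normal 0.0000 0.0000 -1.0000
    outer loop
      vertex 7.64 29.88 0.00
      vertex 7.64 9.47 0.00
      vertex 0.00 0.00 0.00
    endloop
  endfacet
  facet normal 0.0000 0.0000 -1.0000
    outer loop
      vertex 0.00 29.88 0.00
      vertex 7.64 29.88 0.00
      vertex 0.00 0.00 0.00
    endloop
  endfacet
  facet normal 0.0000 0.0000 1.0000
    outer loop
      vertex 0.00 0.00 7.15
      vertex 23.82 0.00 7.15
      vertex 23.82 9.47 7.15
    endloop
  endfacet
  facet normal 0.0000 0.0000 1.0000
    outer loop
      vertex 0.00 0.00 7.15
      vertex 23.82 9.47 7.15
      vertex 7.64 9.47 7.15
    endloop
  endfacet
  facet normal 0.0000 0.0000 1.0000
    outer loop
      vertex 0.00 0.00 7.15
      vertex 7.64 9.47 7.15
      vertex 7.64 29.88 7.15
    endloop
  endfacet
  facet normal 0.0000 0.0000 1.0000
    outer loop
      vertex 0.00 0.00 7.15
      vertex 7.64 29.88 7.15
      vertex 0.00 29.88 7.15
    endloop
  endfacet
  facet normal 0.0000 -1.0000 0.0000
    outer loop
      vertex 0.00 0.00 0.00
      vertex 23.82 0.00 0.00
      vertex 23.82 0.00 7.15
    endloop
  endfacet
  facet normal 0.0000 -1.0000 0.0000
    outer loop
      vertex 0.00 0.00 0.00
      vertex 23.82 0.00 7.15
      vertex 0.00 0.00 7.15
    endloop
  endfacet
  facet normal 1.0000 0.0000 0.0000
    outer loop
      vertex 23.82 0.00 0.00
      vertex 23.82 9.47 0.00
      vertex 23.82 9.47 7.15
    endloop
  endfacet
  facet normal 1.0000 0.0000 0.0000
    outer loop
      vertex 23.82 0.00 0.00
      vertex 23.82 9.47 7.15
      vertex 23.82 0.00 7.15
    endloop
  endfacet
  facet normal 0.0000 1.0000 0.0000
    outer loop
      vertex 23.82 9.47 0.00
      vertex 7.64 9.47 0.00
      vertex 7.64 9.47 7.15
    endloop
  endfacet
  facet normal 0.0000 1.0000 0.0000
    outer loop
      vertex 23.82 9.47 0.00
      vertex 7.64 9.47 7.15
      vertex 23.82 9.47 7.15
    endloop
  endfacet
  facet normal 1.0000 0.0000 0.0000
    outer loop
      vertex 7.64 9.47 0.00
      vertex 7.64 29.88 0.00
      vertex 7.64 29.88 7.15
    endloop
  endfacet
  facet normal 1.0000 0.0000 0.0000
    outer loop
      vertex 7.64 9.47 0.00
      vertex 7.64 29.88 7.15
      vertex 7.64 9.47 7.15
    endloop
  endfacet
  facet normal 0.0000 1.0000 0.0000
    outer loop
      vertex 7.64 29.88 0.00
      vertex 0.00 29.88 0.00
      vertex 0.00 29.88 7.15
    endloop
  endfacet
  facet normal 0.0000 1.0000 0.0000
    outer loop
      vertex 7.64 29.88 0.00
      vertex 0.00 29.88 7.15
      vertex 7.64 29.88 7.15
    endloop
  endfacet
  facet normal -1.0000 0.0000 0.0000
    outer loop
      vertex 0.00 29.88 0.00
      vertex 0.00 0.00 0.00
      vertex 0.00 0.00 7.15
    endloop
  endfacet
  facet normal -1.0000 0.0000 0.0000
    outer loop
      vertex 0.00 29.88 0.00
      vertex 0.00 0.00 7.15
      vertex 0.00 29.88 7.15
    endloop
  endfacet
endsolid part

The G0 Z moves step by Δz≈0.89 mm. Every layer's G1 loop is the same polygon, so the solid is a straight extrusion of it from z=0 to z≈7.15. Closing with flat bottom and top caps and triangulating gives 20 facets — an L-shaped prism: outer 23.8 × 29.9 mm, arm thicknesses ≈ 9.47 mm (horizontal) and 7.64 mm (vertical), extruded 7.15 mm in z.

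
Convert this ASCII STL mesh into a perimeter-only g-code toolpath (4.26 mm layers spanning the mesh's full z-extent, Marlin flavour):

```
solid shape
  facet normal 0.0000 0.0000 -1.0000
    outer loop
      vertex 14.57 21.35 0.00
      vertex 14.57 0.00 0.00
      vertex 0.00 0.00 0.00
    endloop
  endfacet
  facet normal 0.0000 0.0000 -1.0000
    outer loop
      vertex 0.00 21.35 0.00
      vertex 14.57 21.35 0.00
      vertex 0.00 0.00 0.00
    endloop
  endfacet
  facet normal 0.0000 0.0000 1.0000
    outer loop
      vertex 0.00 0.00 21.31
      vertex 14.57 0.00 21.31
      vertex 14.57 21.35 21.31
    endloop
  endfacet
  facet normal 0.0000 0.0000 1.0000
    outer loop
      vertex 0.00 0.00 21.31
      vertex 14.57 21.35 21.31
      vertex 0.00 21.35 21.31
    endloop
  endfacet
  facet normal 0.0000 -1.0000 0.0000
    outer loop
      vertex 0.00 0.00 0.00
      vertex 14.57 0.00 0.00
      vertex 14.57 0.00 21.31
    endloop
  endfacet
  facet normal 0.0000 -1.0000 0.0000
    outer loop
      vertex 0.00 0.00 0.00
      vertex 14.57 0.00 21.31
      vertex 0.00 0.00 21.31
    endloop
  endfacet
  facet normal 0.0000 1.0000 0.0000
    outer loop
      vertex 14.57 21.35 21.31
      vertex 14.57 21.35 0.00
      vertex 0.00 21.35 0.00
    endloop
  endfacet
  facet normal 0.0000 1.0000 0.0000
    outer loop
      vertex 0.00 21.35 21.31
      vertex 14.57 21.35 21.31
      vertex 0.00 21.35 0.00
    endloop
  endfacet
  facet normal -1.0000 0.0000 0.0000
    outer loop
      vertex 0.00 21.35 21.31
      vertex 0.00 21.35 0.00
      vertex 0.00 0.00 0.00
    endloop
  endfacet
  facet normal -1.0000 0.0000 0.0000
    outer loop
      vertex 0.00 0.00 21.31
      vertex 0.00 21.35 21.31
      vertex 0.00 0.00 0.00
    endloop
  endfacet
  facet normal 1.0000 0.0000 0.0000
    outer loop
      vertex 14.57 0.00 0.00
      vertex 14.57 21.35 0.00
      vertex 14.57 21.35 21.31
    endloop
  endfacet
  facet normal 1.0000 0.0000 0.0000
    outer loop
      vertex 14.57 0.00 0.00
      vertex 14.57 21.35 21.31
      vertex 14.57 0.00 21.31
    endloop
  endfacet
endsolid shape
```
; perimeter-only toolpath
G21 ; units = mm
G90 ; absolute positioning
G28 ; home
; layer 1
G0 Z4.26
G0 X0.00 Y0.00
G1 X14.57 Y0.00
G1 X14.57 Y21.35
G1 X0.00 Y21.35
G1 X0.00 Y0.00
; layer 2
G0 Z8.52
G0 X0.00 Y0.00
G1 X14.57 Y0.00
G1 X14.57 Y21.35
G1 X0.00 Y21.35
G1 X0.00 Y0.00
; layer 3
G0 Z12.79
G0 X0.00 Y0.00
G1 X14.57 Y0.00
G1 X14.57 Y21.35
G1 X0.00 Y21.35
G1 X0.00 Y0.00
; layer 4
G0 Z17.05
G0 X0.00 Y0.00
G1 X14.57 Y0.00
G1 X14.57 Y21.35
G1 X0.00 Y21.35
G1 X0.00 Y0.00
; layer 5
G0 Z21.31
G0 X0.00 Y0.00
G1 X14.57 Y0.00
G1 X14.57 Y21.35
G1 X0.00 Y21.35
G1 X0.00 Y0.00
M2 ; end

The solid is a rectangular box, roughly 14.6 × 21.4 mm footprint and 21.3 mm tall. Slicing at Δz = 4.26 mm — 5 equal slices spanning the solid's height, so layer i sits at z = i·h/5 — gives 5 non-empty perimeters. Each is a 4-segment closed polygon; G0 lifts to the layer z and rapids to the start vertex, then G1 traces the edges.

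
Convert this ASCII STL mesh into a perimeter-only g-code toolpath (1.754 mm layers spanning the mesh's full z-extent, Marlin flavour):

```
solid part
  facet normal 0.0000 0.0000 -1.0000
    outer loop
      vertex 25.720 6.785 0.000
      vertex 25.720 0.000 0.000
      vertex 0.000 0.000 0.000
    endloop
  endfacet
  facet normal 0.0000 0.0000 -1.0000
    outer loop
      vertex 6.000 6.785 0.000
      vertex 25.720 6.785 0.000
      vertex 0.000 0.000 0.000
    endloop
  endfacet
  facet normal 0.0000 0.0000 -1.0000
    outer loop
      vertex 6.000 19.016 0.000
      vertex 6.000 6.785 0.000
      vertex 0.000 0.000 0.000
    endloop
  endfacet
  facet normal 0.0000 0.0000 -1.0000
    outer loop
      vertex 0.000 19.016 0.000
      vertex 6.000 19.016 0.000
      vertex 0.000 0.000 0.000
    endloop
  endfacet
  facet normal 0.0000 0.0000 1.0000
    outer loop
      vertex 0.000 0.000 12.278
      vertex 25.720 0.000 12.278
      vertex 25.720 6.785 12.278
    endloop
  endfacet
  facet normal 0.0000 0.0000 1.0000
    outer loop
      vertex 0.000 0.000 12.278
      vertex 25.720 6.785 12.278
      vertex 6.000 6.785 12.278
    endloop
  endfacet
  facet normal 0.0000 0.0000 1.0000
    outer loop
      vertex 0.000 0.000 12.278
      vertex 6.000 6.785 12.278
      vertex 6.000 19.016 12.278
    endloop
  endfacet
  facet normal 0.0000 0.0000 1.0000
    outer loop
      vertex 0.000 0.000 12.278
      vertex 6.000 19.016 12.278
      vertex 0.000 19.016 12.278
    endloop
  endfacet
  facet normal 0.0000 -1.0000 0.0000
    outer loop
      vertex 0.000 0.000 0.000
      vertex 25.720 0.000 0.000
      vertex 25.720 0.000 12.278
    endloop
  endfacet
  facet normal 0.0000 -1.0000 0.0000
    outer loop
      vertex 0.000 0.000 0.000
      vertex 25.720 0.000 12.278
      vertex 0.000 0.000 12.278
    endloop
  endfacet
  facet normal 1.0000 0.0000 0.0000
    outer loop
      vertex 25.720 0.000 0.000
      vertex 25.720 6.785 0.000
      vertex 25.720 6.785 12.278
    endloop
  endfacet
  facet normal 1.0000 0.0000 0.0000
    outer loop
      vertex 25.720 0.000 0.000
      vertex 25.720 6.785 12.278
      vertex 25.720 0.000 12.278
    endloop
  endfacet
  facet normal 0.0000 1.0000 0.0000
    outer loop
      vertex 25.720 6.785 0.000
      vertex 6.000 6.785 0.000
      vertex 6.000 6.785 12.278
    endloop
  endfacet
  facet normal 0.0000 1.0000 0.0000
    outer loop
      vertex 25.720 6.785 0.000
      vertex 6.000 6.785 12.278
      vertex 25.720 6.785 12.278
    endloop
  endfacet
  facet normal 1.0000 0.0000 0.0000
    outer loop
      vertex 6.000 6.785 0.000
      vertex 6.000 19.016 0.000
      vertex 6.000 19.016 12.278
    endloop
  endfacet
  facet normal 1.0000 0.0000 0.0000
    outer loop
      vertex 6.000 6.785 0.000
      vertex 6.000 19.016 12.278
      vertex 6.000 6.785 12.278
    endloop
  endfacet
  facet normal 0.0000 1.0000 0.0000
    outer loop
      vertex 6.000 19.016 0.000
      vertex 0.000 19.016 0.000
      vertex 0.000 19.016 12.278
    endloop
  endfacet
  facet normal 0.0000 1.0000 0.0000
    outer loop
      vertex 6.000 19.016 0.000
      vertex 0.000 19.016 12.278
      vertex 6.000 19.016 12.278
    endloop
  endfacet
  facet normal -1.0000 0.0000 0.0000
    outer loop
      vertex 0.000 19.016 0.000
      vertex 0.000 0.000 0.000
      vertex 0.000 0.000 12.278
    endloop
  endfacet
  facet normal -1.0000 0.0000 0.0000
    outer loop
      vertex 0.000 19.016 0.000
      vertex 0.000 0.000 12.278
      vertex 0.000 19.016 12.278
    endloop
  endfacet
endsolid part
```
; perimeter-only toolpath
G21 ; units = mm
G90 ; absolute positioning
G28 ; home
; layer 1
G0 Z1.754
G0 X0.000 Y0.000
G1 X25.720 Y0.000
G1 X25.720 Y6.785
G1 X6.000 Y6.785
G1 X6.000 Y19.016
G1 X0.000 Y19.016
G1 X0.000 Y0.000
; layer 2
G0 Z3.508
G0 X0.000 Y0.000
G1 X25.720 Y0.000
G1 X25.720 Y6.785
G1 X6.000 Y6.785
G1 X6.000 Y19.016
G1 X0.000 Y19.016
G1 X0.000 Y0.000
; layer 3
G0 Z5.262
G0 X0.000 Y0.000
G1 X25.720 Y0.000
G1 X25.720 Y6.785
G1 X6.000 Y6.785
G1 X6.000 Y19.016
G1 X0.000 Y19.016
G1 X0.000 Y0.000
; layer 4
G0 Z7.016
G0 X0.000 Y0.000
G1 X25.720 Y0.000
G1 X25.720 Y6.785
G1 X6.000 Y6.785
G1 X6.000 Y19.016
G1 X0.000 Y19.016
G1 X0.000 Y0.000
; layer 5
G0 Z8.770
G0 X0.000 Y0.000
G1 X25.720 Y0.000
G1 X25.720 Y6.785
G1 X6.000 Y6.785
G1 X6.000 Y19.016
G1 X0.000 Y19.016
G1 X0.000 Y0.000
; layer 6
G0 Z10.524
G0 X0.000 Y0.000
G1 X25.720 Y0.000
G1 X25.720 Y6.785
G1 X6.000 Y6.785
G1 X6.000 Y19.016
G1 X0.000 Y19.016
G1 X0.000 Y0.000
; layer 7
G0 Z12.278
G0 X0.000 Y0.000
G1 X25.720 Y0.000
G1 X25.720 Y6.785
G1 X6.000 Y6.785
G1 X6.000 Y19.016
G1 X0.000 Y19.016
G1 X0.000 Y0.000
M2 ; end

The solid is an L-shaped prism: outer 25.7 × 19 mm, arm thicknesses ≈ 6.79 mm (horizontal) and 6 mm (vertical), extruded 12.3 mm in z. Slicing at Δz = 1.754 mm — 7 equal slices spanning the solid's height, so layer i sits at z = i·h/7 — gives 7 non-empty perimeters. Each is a 6-segment closed polygon; G0 lifts to the layer z and rapids to the start vertex, then G1 traces the edges.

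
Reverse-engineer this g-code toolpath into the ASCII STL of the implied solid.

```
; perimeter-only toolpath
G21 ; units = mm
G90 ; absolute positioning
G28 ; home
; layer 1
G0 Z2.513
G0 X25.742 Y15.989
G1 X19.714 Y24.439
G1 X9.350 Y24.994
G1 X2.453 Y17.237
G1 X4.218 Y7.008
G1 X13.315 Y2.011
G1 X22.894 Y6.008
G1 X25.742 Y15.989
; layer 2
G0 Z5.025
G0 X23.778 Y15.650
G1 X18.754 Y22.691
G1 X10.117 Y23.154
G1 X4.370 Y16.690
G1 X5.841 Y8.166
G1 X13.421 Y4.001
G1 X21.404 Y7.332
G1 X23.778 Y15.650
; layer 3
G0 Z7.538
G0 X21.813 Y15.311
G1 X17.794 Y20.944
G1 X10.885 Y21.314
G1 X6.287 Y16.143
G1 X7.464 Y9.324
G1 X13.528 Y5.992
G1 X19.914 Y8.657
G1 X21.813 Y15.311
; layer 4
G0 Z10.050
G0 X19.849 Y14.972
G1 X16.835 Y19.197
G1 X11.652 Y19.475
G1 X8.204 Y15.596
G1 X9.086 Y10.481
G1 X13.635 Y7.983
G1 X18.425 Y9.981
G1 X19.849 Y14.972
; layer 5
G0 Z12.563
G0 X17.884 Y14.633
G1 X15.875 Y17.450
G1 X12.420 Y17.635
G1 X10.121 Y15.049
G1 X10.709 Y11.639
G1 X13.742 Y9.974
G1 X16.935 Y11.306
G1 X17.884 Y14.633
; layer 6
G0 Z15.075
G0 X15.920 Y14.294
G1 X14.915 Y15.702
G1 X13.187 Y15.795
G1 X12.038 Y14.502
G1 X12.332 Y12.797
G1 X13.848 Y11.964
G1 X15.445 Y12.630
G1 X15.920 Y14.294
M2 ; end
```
solid part
  facet normal 0.0000 0.0000 -1.0000
    outer loop
      vertex 8.582 26.834 0.000
      vertex 20.674 26.186 0.000
      vertex 27.707 16.328 0.000
    endloop
  endfacet
  facet normal 0.0000 0.0000 -1.0000
    outer loop
      vertex 0.536 17.784 0.000
      vertex 8.582 26.834 0.000
      vertex 27.707 16.328 0.000
    endloop
  endfacet
  facet normal 0.0000 0.0000 -1.0000
    outer loop
      vertex 2.595 5.850 0.000
      vertex 0.536 17.784 0.000
      vertex 27.707 16.328 0.000
    endloop
  endfacet
  facet normal 0.0000 0.0000 -1.0000
    outer loop
      vertex 13.208 0.020 0.000
      vertex 2.595 5.850 0.000
      vertex 27.707 16.328 0.000
    endloop
  endfacet
  facet normal 0.0000 0.0000 -1.0000
    outer loop
      vertex 24.384 4.683 0.000
      vertex 13.208 0.020 0.000
      vertex 27.707 16.328 0.000
    endloop
  endfacet
  facet normal 0.6622 0.4725 0.5816
    outer loop
      vertex 27.707 16.328 0.000
      vertex 20.674 26.186 0.000
      vertex 13.955 13.955 17.588
    endloop
  endfacet
  facet normal 0.0435 0.8123 0.5815
    outer loop
      vertex 20.674 26.186 0.000
      vertex 8.582 26.834 0.000
      vertex 13.955 13.955 17.588
    endloop
  endfacet
  facet normal -0.6080 0.5405 0.5815
    outer loop
      vertex 8.582 26.834 0.000
      vertex 0.536 17.784 0.000
      vertex 13.955 13.955 17.588
    endloop
  endfacet
  facet normal -0.8017 -0.1383 0.5815
    outer loop
      vertex 0.536 17.784 0.000
      vertex 2.595 5.850 0.000
      vertex 13.955 13.955 17.588
    endloop
  endfacet
  facet normal -0.3917 -0.7130 0.5816
    outer loop
      vertex 2.595 5.850 0.000
      vertex 13.208 0.020 0.000
      vertex 13.955 13.955 17.588
    endloop
  endfacet
  facet normal 0.3133 -0.7508 0.5815
    outer loop
      vertex 13.208 0.020 0.000
      vertex 24.384 4.683 0.000
      vertex 13.955 13.955 17.588
    endloop
  endfacet
  facet normal 0.7823 -0.2232 0.5815
    outer loop
      vertex 24.384 4.683 0.000
      vertex 27.707 16.328 0.000
      vertex 13.955 13.955 17.588
    endloop
  endfacet
endsolid part

The G0 Z moves step by Δz≈2.513 mm. The G1 loops shrink linearly with z, so the solid tapers from its base footprint up to z≈17.6. Closing with a flat bottom cap and the tapered top and triangulating gives 12 facets — a regular 7-sided pyramid, base circumscribed radius ≈ 14 mm, apex at z ≈ 17.6 mm.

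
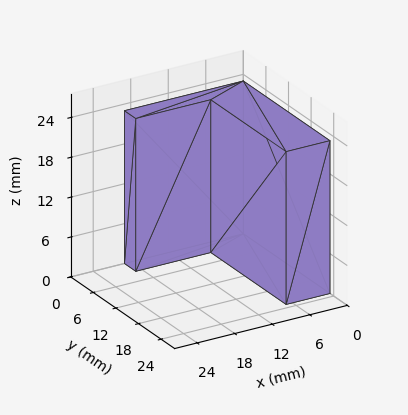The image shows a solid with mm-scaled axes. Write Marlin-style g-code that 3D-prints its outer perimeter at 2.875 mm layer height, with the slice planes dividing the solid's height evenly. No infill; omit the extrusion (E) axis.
Reading the render: the shape is an L-shaped prism: outer 19 × 23 mm, arm thicknesses ≈ 3 mm (horizontal) and 7 mm (vertical), extruded 23 mm in z (dimensions read to the nearest mm from the axis ticks). For the g-code, the solid's height is divided into equal slices at the stated Δz and each level perimeter traced with G1 moves after a G0 lift.

; perimeter-only toolpath
G21 ; units = mm
G90 ; absolute positioning
G28 ; home
; layer 1
G0 Z2.875
G0 X0.000 Y0.000
G1 X19.000 Y0.000
G1 X19.000 Y3.000
G1 X7.000 Y3.000
G1 X7.000 Y23.000
G1 X0.000 Y23.000
G1 X0.000 Y0.000
; layer 2
G0 Z5.750
G0 X0.000 Y0.000
G1 X19.000 Y0.000
G1 X19.000 Y3.000
G1 X7.000 Y3.000
G1 X7.000 Y23.000
G1 X0.000 Y23.000
G1 X0.000 Y0.000
; layer 3
G0 Z8.625
G0 X0.000 Y0.000
G1 X19.000 Y0.000
G1 X19.000 Y3.000
G1 X7.000 Y3.000
G1 X7.000 Y23.000
G1 X0.000 Y23.000
G1 X0.000 Y0.000
; layer 4
G0 Z11.500
G0 X0.000 Y0.000
G1 X19.000 Y0.000
G1 X19.000 Y3.000
G1 X7.000 Y3.000
G1 X7.000 Y23.000
G1 X0.000 Y23.000
G1 X0.000 Y0.000
; layer 5
G0 Z14.375
G0 X0.000 Y0.000
G1 X19.000 Y0.000
G1 X19.000 Y3.000
G1 X7.000 Y3.000
G1 X7.000 Y23.000
G1 X0.000 Y23.000
G1 X0.000 Y0.000
; layer 6
G0 Z17.250
G0 X0.000 Y0.000
G1 X19.000 Y0.000
G1 X19.000 Y3.000
G1 X7.000 Y3.000
G1 X7.000 Y23.000
G1 X0.000 Y23.000
G1 X0.000 Y0.000
; layer 7
G0 Z20.125
G0 X0.000 Y0.000
G1 X19.000 Y0.000
G1 X19.000 Y3.000
G1 X7.000 Y3.000
G1 X7.000 Y23.000
G1 X0.000 Y23.000
G1 X0.000 Y0.000
; layer 8
G0 Z23.000
G0 X0.000 Y0.000
G1 X19.000 Y0.000
G1 X19.000 Y3.000
G1 X7.000 Y3.000
G1 X7.000 Y23.000
G1 X0.000 Y23.000
G1 X0.000 Y0.000
M2 ; end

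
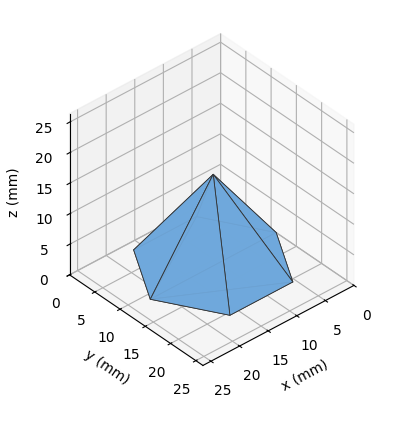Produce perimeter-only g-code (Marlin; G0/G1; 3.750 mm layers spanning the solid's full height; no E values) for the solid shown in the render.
Reading the render: the shape is a regular 6-sided pyramid, base circumscribed radius ≈ 11 mm, apex at z ≈ 15 mm (dimensions read to the nearest mm from the axis ticks). For the g-code, the solid's height is divided into equal slices at the stated Δz and each level perimeter traced with G1 moves after a G0 lift.

; perimeter-only toolpath
G21 ; units = mm
G90 ; absolute positioning
G28 ; home
; layer 1
G0 Z3.750
G0 X19.250 Y11.000
G1 X15.125 Y18.145
G1 X6.875 Y18.145
G1 X2.750 Y11.000
G1 X6.875 Y3.856
G1 X15.125 Y3.856
G1 X19.250 Y11.000
; layer 2
G0 Z7.500
G0 X16.500 Y11.000
G1 X13.750 Y15.763
G1 X8.250 Y15.763
G1 X5.500 Y11.000
G1 X8.250 Y6.237
G1 X13.750 Y6.237
G1 X16.500 Y11.000
; layer 3
G0 Z11.250
G0 X13.750 Y11.000
G1 X12.375 Y13.381
G1 X9.625 Y13.381
G1 X8.250 Y11.000
G1 X9.625 Y8.618
G1 X12.375 Y8.618
G1 X13.750 Y11.000
M2 ; end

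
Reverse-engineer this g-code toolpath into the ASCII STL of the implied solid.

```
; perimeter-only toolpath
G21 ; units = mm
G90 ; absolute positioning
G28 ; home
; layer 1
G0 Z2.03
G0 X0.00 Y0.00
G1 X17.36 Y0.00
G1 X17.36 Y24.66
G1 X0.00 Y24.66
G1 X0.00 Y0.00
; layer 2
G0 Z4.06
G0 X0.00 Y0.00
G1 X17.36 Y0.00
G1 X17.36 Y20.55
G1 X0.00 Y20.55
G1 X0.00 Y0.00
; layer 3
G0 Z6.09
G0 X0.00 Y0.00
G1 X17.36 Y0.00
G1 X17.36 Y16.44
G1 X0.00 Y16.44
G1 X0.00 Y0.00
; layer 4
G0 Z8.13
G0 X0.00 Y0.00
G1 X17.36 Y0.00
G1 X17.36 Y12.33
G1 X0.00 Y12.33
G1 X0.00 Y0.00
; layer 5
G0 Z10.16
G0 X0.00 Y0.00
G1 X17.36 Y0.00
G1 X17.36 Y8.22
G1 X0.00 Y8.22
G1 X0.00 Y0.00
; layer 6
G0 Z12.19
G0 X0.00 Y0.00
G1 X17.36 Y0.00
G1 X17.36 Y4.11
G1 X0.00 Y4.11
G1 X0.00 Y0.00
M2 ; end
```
solid part
  facet normal 0.0000 0.0000 -1.0000
    outer loop
      vertex 17.36 28.77 0.00
      vertex 17.36 0.00 0.00
      vertex 0.00 0.00 0.00
    endloop
  endfacet
  facet normal 0.0000 0.0000 -1.0000
    outer loop
      vertex 0.00 28.77 0.00
      vertex 17.36 28.77 0.00
      vertex 0.00 0.00 0.00
    endloop
  endfacet
  facet normal 0.0000 -1.0000 0.0000
    outer loop
      vertex 0.00 0.00 0.00
      vertex 17.36 0.00 0.00
      vertex 17.36 0.00 14.22
    endloop
  endfacet
  facet normal 0.0000 -1.0000 0.0000
    outer loop
      vertex 0.00 0.00 0.00
      vertex 17.36 0.00 14.22
      vertex 0.00 0.00 14.22
    endloop
  endfacet
  facet normal 0.0000 0.4431 0.8965
    outer loop
      vertex 0.00 0.00 14.22
      vertex 17.36 0.00 14.22
      vertex 17.36 28.77 0.00
    endloop
  endfacet
  facet normal 0.0000 0.4431 0.8965
    outer loop
      vertex 0.00 0.00 14.22
      vertex 17.36 28.77 0.00
      vertex 0.00 28.77 0.00
    endloop
  endfacet
  facet normal -1.0000 0.0000 0.0000
    outer loop
      vertex 0.00 0.00 14.22
      vertex 0.00 28.77 0.00
      vertex 0.00 0.00 0.00
    endloop
  endfacet
  facet normal 1.0000 0.0000 0.0000
    outer loop
      vertex 17.36 0.00 0.00
      vertex 17.36 28.77 0.00
      vertex 17.36 0.00 14.22
    endloop
  endfacet
endsolid part

The G0 Z moves step by Δz≈2.03 mm. The G1 loops shrink linearly with z, so the solid tapers from its base footprint up to z≈14.2. Closing with a flat bottom cap and the tapered top and triangulating gives 8 facets — a wedge (ramp): 17.4 × 28.8 mm base, rising to 14.2 mm along the y=0 edge and sloping linearly to z=0 at y=28.8.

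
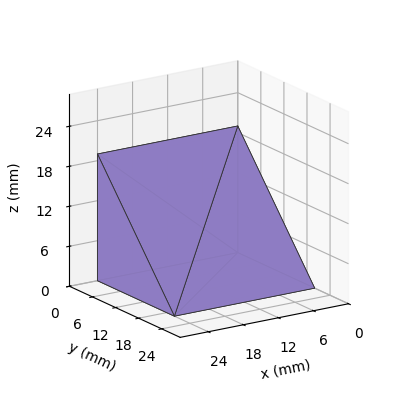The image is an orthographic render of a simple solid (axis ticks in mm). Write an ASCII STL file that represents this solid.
Reading the render: the shape is a wedge (ramp): 24 × 20 mm base, rising to 19 mm along the y=0 edge and sloping linearly to z=0 at y=20 (dimensions read to the nearest mm from the axis ticks). For the STL, each face is triangulated and given an outward normal.

solid part
  facet normal 0.0000 0.0000 -1.0000
    outer loop
      vertex 24.0 20.0 0.0
      vertex 24.0 0.0 0.0
      vertex 0.0 0.0 0.0
    endloop
  endfacet
  facet normal 0.0000 0.0000 -1.0000
    outer loop
      vertex 0.0 20.0 0.0
      vertex 24.0 20.0 0.0
      vertex 0.0 0.0 0.0
    endloop
  endfacet
  facet normal 0.0000 -1.0000 0.0000
    outer loop
      vertex 0.0 0.0 0.0
      vertex 24.0 0.0 0.0
      vertex 24.0 0.0 19.0
    endloop
  endfacet
  facet normal 0.0000 -1.0000 0.0000
    outer loop
      vertex 0.0 0.0 0.0
      vertex 24.0 0.0 19.0
      vertex 0.0 0.0 19.0
    endloop
  endfacet
  facet normal 0.0000 0.6887 0.7250
    outer loop
      vertex 0.0 0.0 19.0
      vertex 24.0 0.0 19.0
      vertex 24.0 20.0 0.0
    endloop
  endfacet
  facet normal 0.0000 0.6887 0.7250
    outer loop
      vertex 0.0 0.0 19.0
      vertex 24.0 20.0 0.0
      vertex 0.0 20.0 0.0
    endloop
  endfacet
  facet normal -1.0000 0.0000 0.0000
    outer loop
      vertex 0.0 0.0 19.0
      vertex 0.0 20.0 0.0
      vertex 0.0 0.0 0.0
    endloop
  endfacet
  facet normal 1.0000 0.0000 0.0000
    outer loop
      vertex 24.0 0.0 0.0
      vertex 24.0 20.0 0.0
      vertex 24.0 0.0 19.0
    endloop
  endfacet
endsolid part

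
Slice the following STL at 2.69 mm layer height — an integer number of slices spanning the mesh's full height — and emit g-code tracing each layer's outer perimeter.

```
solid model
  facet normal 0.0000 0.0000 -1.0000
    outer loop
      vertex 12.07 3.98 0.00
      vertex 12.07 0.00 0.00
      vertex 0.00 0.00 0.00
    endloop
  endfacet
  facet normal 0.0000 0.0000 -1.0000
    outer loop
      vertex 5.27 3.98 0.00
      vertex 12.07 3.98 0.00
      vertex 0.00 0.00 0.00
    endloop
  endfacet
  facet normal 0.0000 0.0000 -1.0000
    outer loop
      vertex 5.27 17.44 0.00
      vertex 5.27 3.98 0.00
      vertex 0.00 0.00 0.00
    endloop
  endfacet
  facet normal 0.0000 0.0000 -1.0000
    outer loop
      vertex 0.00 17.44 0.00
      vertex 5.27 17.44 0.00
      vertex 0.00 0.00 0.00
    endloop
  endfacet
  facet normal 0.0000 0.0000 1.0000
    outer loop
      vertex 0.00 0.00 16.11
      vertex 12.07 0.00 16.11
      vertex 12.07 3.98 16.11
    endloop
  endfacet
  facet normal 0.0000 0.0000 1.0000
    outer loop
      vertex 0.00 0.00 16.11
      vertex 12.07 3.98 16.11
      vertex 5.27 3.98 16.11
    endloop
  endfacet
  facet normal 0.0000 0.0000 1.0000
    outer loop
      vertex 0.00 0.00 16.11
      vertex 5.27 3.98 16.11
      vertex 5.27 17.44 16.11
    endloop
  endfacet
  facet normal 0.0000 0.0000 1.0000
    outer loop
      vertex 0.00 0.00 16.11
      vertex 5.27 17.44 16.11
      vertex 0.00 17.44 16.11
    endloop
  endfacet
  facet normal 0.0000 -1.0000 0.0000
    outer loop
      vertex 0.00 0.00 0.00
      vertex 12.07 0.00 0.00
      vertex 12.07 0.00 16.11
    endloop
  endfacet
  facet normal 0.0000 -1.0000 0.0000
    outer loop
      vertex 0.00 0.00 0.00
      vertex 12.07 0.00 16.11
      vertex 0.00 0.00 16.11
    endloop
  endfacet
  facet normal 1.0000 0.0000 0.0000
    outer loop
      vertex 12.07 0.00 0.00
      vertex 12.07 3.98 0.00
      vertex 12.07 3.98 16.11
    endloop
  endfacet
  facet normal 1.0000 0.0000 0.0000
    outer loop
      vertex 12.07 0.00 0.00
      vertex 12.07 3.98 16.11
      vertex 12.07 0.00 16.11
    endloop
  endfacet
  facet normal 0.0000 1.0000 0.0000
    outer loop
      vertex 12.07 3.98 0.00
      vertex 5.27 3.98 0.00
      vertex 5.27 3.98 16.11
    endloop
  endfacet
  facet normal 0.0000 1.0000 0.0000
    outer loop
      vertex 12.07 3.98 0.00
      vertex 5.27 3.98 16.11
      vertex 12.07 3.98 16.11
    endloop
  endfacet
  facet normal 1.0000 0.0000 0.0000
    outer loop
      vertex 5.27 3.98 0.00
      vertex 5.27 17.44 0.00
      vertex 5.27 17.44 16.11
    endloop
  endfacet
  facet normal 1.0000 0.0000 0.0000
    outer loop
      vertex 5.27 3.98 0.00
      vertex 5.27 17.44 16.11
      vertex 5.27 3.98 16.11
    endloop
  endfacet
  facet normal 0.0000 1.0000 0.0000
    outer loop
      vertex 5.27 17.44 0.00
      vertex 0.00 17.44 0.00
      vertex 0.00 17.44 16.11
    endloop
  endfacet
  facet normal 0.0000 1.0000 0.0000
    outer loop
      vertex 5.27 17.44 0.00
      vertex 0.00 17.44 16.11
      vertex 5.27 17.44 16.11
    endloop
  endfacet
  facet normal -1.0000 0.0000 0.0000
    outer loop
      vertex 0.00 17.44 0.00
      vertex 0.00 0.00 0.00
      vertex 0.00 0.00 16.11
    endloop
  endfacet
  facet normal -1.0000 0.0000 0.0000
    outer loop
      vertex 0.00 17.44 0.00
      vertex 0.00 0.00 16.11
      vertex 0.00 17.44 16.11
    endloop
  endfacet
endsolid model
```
; perimeter-only toolpath
G21 ; units = mm
G90 ; absolute positioning
G28 ; home
; layer 1
G0 Z2.69
G0 X0.00 Y0.00
G1 X12.07 Y0.00
G1 X12.07 Y3.98
G1 X5.27 Y3.98
G1 X5.27 Y17.44
G1 X0.00 Y17.44
G1 X0.00 Y0.00
; layer 2
G0 Z5.37
G0 X0.00 Y0.00
G1 X12.07 Y0.00
G1 X12.07 Y3.98
G1 X5.27 Y3.98
G1 X5.27 Y17.44
G1 X0.00 Y17.44
G1 X0.00 Y0.00
; layer 3
G0 Z8.05
G0 X0.00 Y0.00
G1 X12.07 Y0.00
G1 X12.07 Y3.98
G1 X5.27 Y3.98
G1 X5.27 Y17.44
G1 X0.00 Y17.44
G1 X0.00 Y0.00
; layer 4
G0 Z10.74
G0 X0.00 Y0.00
G1 X12.07 Y0.00
G1 X12.07 Y3.98
G1 X5.27 Y3.98
G1 X5.27 Y17.44
G1 X0.00 Y17.44
G1 X0.00 Y0.00
; layer 5
G0 Z13.43
G0 X0.00 Y0.00
G1 X12.07 Y0.00
G1 X12.07 Y3.98
G1 X5.27 Y3.98
G1 X5.27 Y17.44
G1 X0.00 Y17.44
G1 X0.00 Y0.00
; layer 6
G0 Z16.11
G0 X0.00 Y0.00
G1 X12.07 Y0.00
G1 X12.07 Y3.98
G1 X5.27 Y3.98
G1 X5.27 Y17.44
G1 X0.00 Y17.44
G1 X0.00 Y0.00
M2 ; end

The solid is an L-shaped prism: outer 12.1 × 17.4 mm, arm thicknesses ≈ 3.98 mm (horizontal) and 5.27 mm (vertical), extruded 16.1 mm in z. Slicing at Δz = 2.69 mm — 6 equal slices spanning the solid's height, so layer i sits at z = i·h/6 — gives 6 non-empty perimeters. Each is a 6-segment closed polygon; G0 lifts to the layer z and rapids to the start vertex, then G1 traces the edges.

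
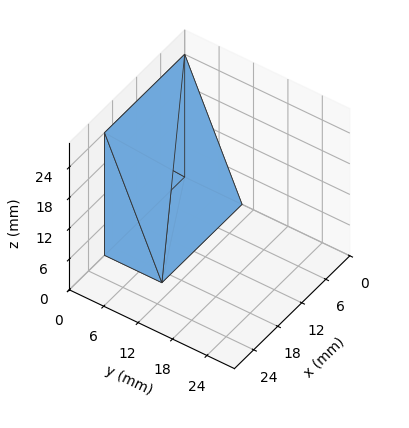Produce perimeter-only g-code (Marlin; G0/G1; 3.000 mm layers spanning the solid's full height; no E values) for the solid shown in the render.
Reading the render: the shape is a wedge (ramp): 20 × 10 mm base, rising to 24 mm along the y=0 edge and sloping linearly to z=0 at y=10 (dimensions read to the nearest mm from the axis ticks). For the g-code, the solid's height is divided into equal slices at the stated Δz and each level perimeter traced with G1 moves after a G0 lift.

; perimeter-only toolpath
G21 ; units = mm
G90 ; absolute positioning
G28 ; home
; layer 1
G0 Z3.000
G0 X0.000 Y0.000
G1 X20.000 Y0.000
G1 X20.000 Y8.750
G1 X0.000 Y8.750
G1 X0.000 Y0.000
; layer 2
G0 Z6.000
G0 X0.000 Y0.000
G1 X20.000 Y0.000
G1 X20.000 Y7.500
G1 X0.000 Y7.500
G1 X0.000 Y0.000
; layer 3
G0 Z9.000
G0 X0.000 Y0.000
G1 X20.000 Y0.000
G1 X20.000 Y6.250
G1 X0.000 Y6.250
G1 X0.000 Y0.000
; layer 4
G0 Z12.000
G0 X0.000 Y0.000
G1 X20.000 Y0.000
G1 X20.000 Y5.000
G1 X0.000 Y5.000
G1 X0.000 Y0.000
; layer 5
G0 Z15.000
G0 X0.000 Y0.000
G1 X20.000 Y0.000
G1 X20.000 Y3.750
G1 X0.000 Y3.750
G1 X0.000 Y0.000
; layer 6
G0 Z18.000
G0 X0.000 Y0.000
G1 X20.000 Y0.000
G1 X20.000 Y2.500
G1 X0.000 Y2.500
G1 X0.000 Y0.000
; layer 7
G0 Z21.000
G0 X0.000 Y0.000
G1 X20.000 Y0.000
G1 X20.000 Y1.250
G1 X0.000 Y1.250
G1 X0.000 Y0.000
M2 ; end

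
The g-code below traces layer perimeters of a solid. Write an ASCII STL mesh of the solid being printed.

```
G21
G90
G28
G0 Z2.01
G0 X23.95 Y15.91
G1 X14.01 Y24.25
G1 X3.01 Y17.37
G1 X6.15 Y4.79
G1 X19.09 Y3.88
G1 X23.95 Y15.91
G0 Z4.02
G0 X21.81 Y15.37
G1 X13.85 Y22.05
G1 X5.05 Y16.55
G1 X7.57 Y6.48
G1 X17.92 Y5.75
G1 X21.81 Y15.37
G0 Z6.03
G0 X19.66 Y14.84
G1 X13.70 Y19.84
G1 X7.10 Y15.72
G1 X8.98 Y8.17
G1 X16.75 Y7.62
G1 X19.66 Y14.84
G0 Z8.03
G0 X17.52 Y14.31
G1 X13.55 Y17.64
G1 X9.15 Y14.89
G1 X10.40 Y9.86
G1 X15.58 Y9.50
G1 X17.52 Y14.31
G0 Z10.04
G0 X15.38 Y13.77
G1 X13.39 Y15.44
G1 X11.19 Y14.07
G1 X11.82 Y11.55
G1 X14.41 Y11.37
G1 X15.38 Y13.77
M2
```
solid part
  facet normal 0.0000 0.0000 -1.0000
    outer loop
      vertex 0.96 18.20 0.00
      vertex 14.16 26.45 0.00
      vertex 26.09 16.44 0.00
    endloop
  endfacet
  facet normal 0.0000 0.0000 -1.0000
    outer loop
      vertex 4.73 3.10 0.00
      vertex 0.96 18.20 0.00
      vertex 26.09 16.44 0.00
    endloop
  endfacet
  facet normal 0.0000 0.0000 -1.0000
    outer loop
      vertex 20.26 2.01 0.00
      vertex 4.73 3.10 0.00
      vertex 26.09 16.44 0.00
    endloop
  endfacet
  facet normal 0.4804 0.5726 0.6644
    outer loop
      vertex 26.09 16.44 0.00
      vertex 14.16 26.45 0.00
      vertex 13.24 13.24 12.05
    endloop
  endfacet
  facet normal -0.3961 0.6337 0.6645
    outer loop
      vertex 14.16 26.45 0.00
      vertex 0.96 18.20 0.00
      vertex 13.24 13.24 12.05
    endloop
  endfacet
  facet normal -0.7251 -0.1810 0.6644
    outer loop
      vertex 0.96 18.20 0.00
      vertex 4.73 3.10 0.00
      vertex 13.24 13.24 12.05
    endloop
  endfacet
  facet normal -0.0523 -0.7456 0.6644
    outer loop
      vertex 4.73 3.10 0.00
      vertex 20.26 2.01 0.00
      vertex 13.24 13.24 12.05
    endloop
  endfacet
  facet normal 0.6929 -0.2799 0.6645
    outer loop
      vertex 20.26 2.01 0.00
      vertex 26.09 16.44 0.00
      vertex 13.24 13.24 12.05
    endloop
  endfacet
endsolid part

The G0 Z moves step by Δz≈2.01 mm. The G1 loops shrink linearly with z, so the solid tapers from its base footprint up to z≈12.1. Closing with a flat bottom cap and the tapered top and triangulating gives 8 facets — a regular 5-sided pyramid, base circumscribed radius ≈ 13.2 mm, apex at z ≈ 12.1 mm.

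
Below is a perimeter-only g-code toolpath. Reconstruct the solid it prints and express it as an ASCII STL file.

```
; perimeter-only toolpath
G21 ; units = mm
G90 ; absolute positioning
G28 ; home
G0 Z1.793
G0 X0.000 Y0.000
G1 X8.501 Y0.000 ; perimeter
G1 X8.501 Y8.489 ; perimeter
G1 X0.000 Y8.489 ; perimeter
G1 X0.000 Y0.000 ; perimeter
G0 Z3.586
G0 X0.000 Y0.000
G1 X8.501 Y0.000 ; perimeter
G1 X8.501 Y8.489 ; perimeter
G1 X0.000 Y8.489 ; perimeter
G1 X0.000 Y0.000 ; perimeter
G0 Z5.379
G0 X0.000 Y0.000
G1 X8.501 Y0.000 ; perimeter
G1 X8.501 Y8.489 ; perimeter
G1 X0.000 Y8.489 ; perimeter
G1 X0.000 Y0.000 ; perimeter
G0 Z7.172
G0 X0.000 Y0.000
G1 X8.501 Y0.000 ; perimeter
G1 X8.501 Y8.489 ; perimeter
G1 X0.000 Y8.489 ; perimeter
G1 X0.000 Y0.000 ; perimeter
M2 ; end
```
solid part
  facet normal 0.0000 0.0000 -1.0000
    outer loop
      vertex 8.501 8.489 0.000
      vertex 8.501 0.000 0.000
      vertex 0.000 0.000 0.000
    endloop
  endfacet
  facet normal 0.0000 0.0000 -1.0000
    outer loop
      vertex 0.000 8.489 0.000
      vertex 8.501 8.489 0.000
      vertex 0.000 0.000 0.000
    endloop
  endfacet
  facet normal 0.0000 0.0000 1.0000
    outer loop
      vertex 0.000 0.000 7.172
      vertex 8.501 0.000 7.172
      vertex 8.501 8.489 7.172
    endloop
  endfacet
  facet normal 0.0000 0.0000 1.0000
    outer loop
      vertex 0.000 0.000 7.172
      vertex 8.501 8.489 7.172
      vertex 0.000 8.489 7.172
    endloop
  endfacet
  facet normal 0.0000 -1.0000 0.0000
    outer loop
      vertex 0.000 0.000 0.000
      vertex 8.501 0.000 0.000
      vertex 8.501 0.000 7.172
    endloop
  endfacet
  facet normal 0.0000 -1.0000 0.0000
    outer loop
      vertex 0.000 0.000 0.000
      vertex 8.501 0.000 7.172
      vertex 0.000 0.000 7.172
    endloop
  endfacet
  facet normal 0.0000 1.0000 0.0000
    outer loop
      vertex 8.501 8.489 7.172
      vertex 8.501 8.489 0.000
      vertex 0.000 8.489 0.000
    endloop
  endfacet
  facet normal 0.0000 1.0000 0.0000
    outer loop
      vertex 0.000 8.489 7.172
      vertex 8.501 8.489 7.172
      vertex 0.000 8.489 0.000
    endloop
  endfacet
  facet normal -1.0000 0.0000 0.0000
    outer loop
      vertex 0.000 8.489 7.172
      vertex 0.000 8.489 0.000
      vertex 0.000 0.000 0.000
    endloop
  endfacet
  facet normal -1.0000 0.0000 0.0000
    outer loop
      vertex 0.000 0.000 7.172
      vertex 0.000 8.489 7.172
      vertex 0.000 0.000 0.000
    endloop
  endfacet
  facet normal 1.0000 0.0000 0.0000
    outer loop
      vertex 8.501 0.000 0.000
      vertex 8.501 8.489 0.000
      vertex 8.501 8.489 7.172
    endloop
  endfacet
  facet normal 1.0000 0.0000 0.0000
    outer loop
      vertex 8.501 0.000 0.000
      vertex 8.501 8.489 7.172
      vertex 8.501 0.000 7.172
    endloop
  endfacet
endsolid part

The G0 Z moves step by Δz≈1.793 mm. Every layer's G1 loop is the same polygon, so the solid is a straight extrusion of it from z=0 to z≈7.17. Closing with flat bottom and top caps and triangulating gives 12 facets — a rectangular box, roughly 8.5 × 8.49 mm footprint and 7.17 mm tall.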